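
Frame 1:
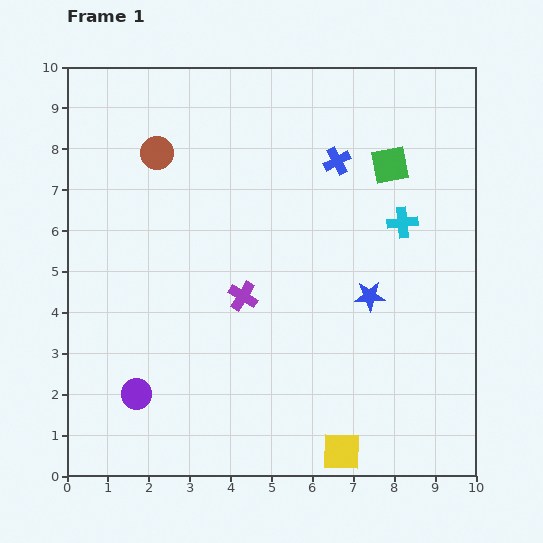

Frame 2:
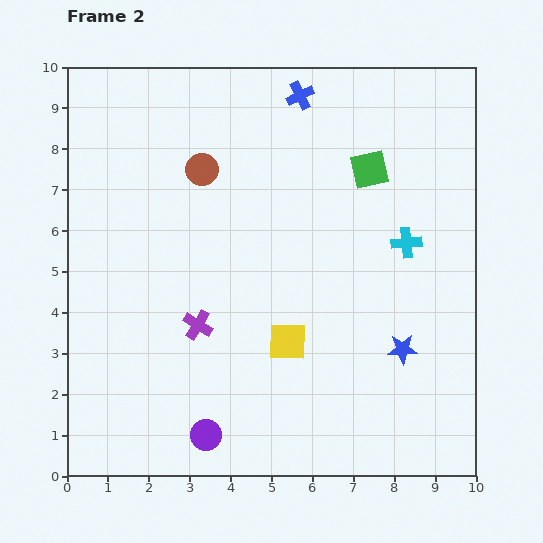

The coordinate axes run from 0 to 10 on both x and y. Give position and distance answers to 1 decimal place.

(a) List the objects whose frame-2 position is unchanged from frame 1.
none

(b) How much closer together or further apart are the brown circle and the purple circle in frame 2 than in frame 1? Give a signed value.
+0.6

Distance in frame 1: 5.9. Distance in frame 2: 6.5.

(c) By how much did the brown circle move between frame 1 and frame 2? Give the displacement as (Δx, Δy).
(1.1, -0.4)

The brown circle was at (2.2, 7.9) in frame 1 and (3.3, 7.5) in frame 2.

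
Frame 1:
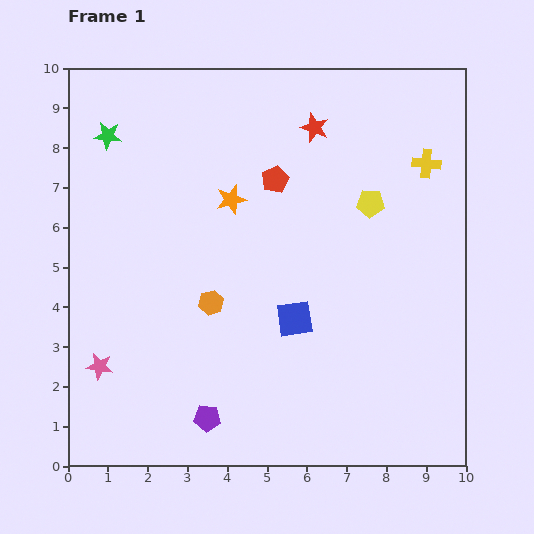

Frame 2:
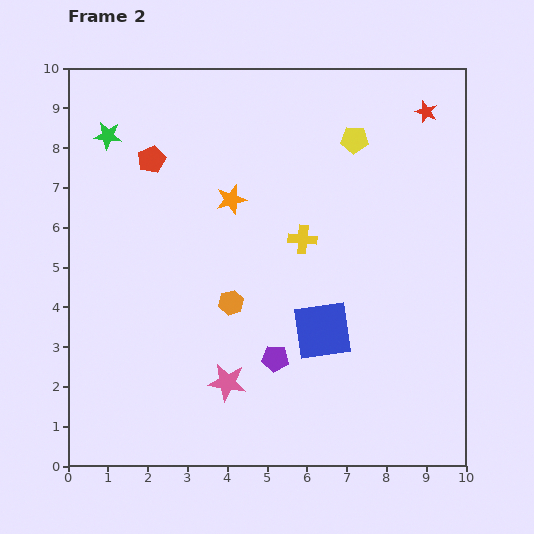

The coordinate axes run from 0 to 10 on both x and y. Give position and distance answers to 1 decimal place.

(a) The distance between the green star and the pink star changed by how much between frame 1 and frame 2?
+1.1

Distance in frame 1: 5.8. Distance in frame 2: 6.9.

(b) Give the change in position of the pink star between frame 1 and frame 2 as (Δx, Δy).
(3.2, -0.4)

The pink star was at (0.8, 2.5) in frame 1 and (4.0, 2.1) in frame 2.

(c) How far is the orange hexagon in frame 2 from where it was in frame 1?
0.5

The orange hexagon moved from (3.6, 4.1) to (4.1, 4.1), a distance of √(0.5² + 0.0²) ≈ 0.5.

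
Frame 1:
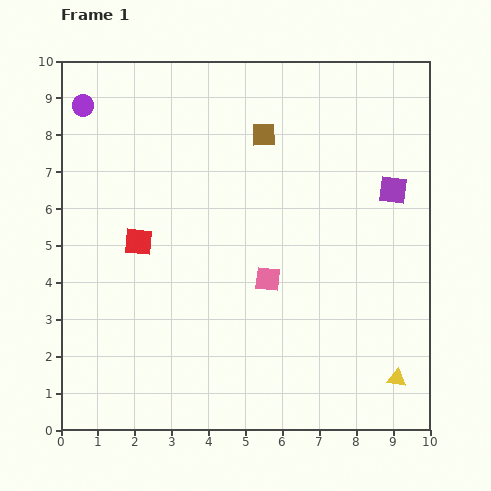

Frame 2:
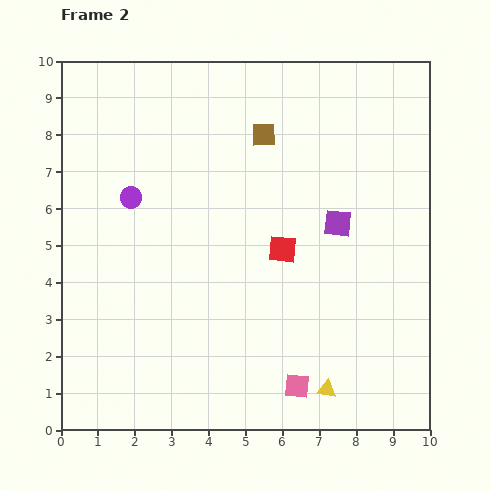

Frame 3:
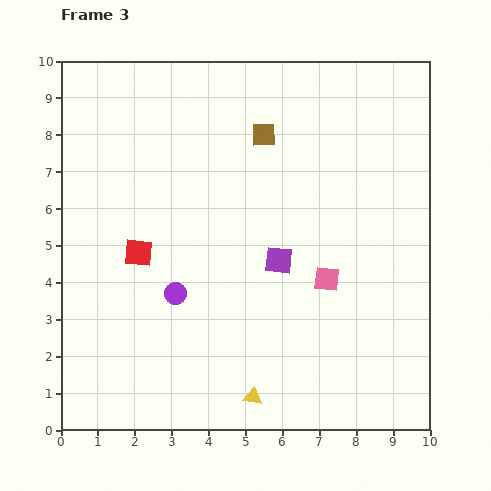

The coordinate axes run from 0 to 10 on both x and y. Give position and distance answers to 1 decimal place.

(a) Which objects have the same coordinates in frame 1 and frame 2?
the brown square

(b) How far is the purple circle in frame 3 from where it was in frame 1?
5.7

The purple circle moved from (0.6, 8.8) to (3.1, 3.7), a distance of √(2.5² + 5.1²) ≈ 5.7.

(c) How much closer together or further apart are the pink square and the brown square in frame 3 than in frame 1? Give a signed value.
+0.4

Distance in frame 1: 3.9. Distance in frame 3: 4.3.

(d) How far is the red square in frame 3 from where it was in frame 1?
0.3

The red square moved from (2.1, 5.1) to (2.1, 4.8), a distance of √(0.0² + 0.3²) ≈ 0.3.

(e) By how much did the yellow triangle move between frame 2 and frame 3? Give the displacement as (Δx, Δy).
(-2.0, -0.2)

The yellow triangle was at (7.2, 1.1) in frame 2 and (5.2, 0.9) in frame 3.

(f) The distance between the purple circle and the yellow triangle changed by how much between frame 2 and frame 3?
-3.9

Distance in frame 2: 7.4. Distance in frame 3: 3.5.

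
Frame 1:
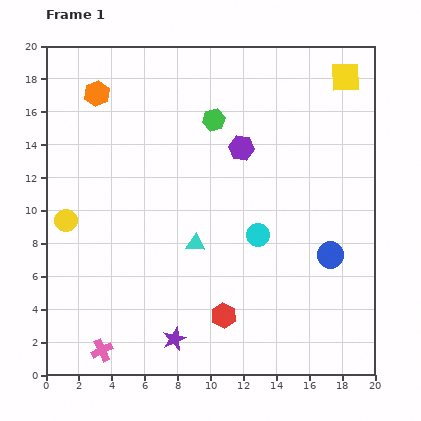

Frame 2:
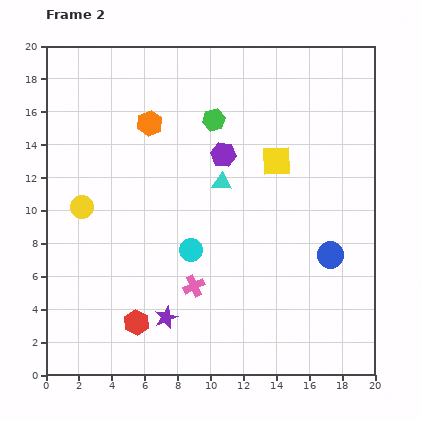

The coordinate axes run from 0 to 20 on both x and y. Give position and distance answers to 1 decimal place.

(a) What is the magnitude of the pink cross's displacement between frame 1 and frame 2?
6.8

The pink cross moved from (3.4, 1.5) to (9.0, 5.4), a distance of √(5.6² + 3.9²) ≈ 6.8.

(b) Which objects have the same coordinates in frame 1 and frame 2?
the green hexagon, the blue circle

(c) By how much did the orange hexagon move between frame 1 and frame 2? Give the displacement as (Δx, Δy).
(3.2, -1.8)

The orange hexagon was at (3.1, 17.1) in frame 1 and (6.3, 15.3) in frame 2.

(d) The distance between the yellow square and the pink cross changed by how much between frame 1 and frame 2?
-13.1

Distance in frame 1: 22.2. Distance in frame 2: 9.1.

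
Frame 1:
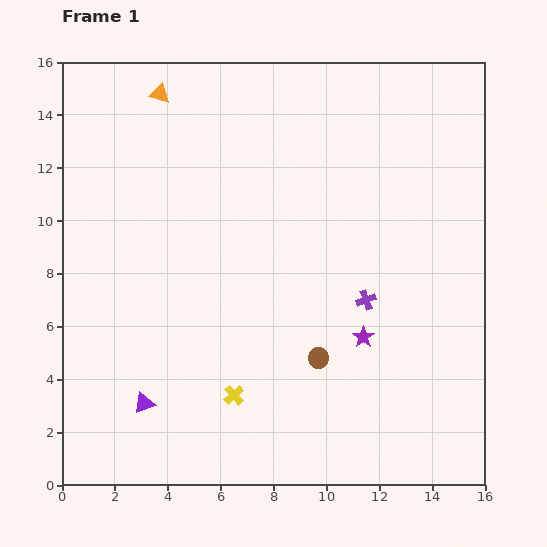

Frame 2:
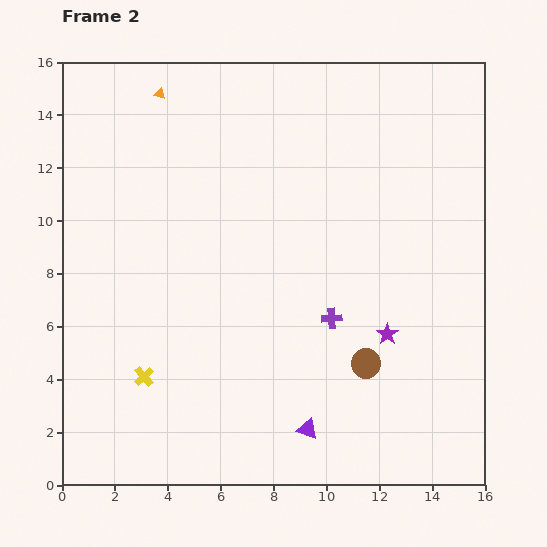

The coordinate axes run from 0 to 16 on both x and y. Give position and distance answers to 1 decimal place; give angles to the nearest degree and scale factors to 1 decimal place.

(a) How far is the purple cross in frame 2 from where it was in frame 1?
1.5

The purple cross moved from (11.5, 7.0) to (10.2, 6.3), a distance of √(1.3² + 0.7²) ≈ 1.5.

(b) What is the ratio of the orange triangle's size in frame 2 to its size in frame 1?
0.6×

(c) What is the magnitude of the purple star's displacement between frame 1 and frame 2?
0.9

The purple star moved from (11.4, 5.6) to (12.3, 5.7), a distance of √(0.9² + 0.1²) ≈ 0.9.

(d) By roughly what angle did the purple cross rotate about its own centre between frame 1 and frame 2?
15° clockwise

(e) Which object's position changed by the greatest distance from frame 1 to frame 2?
the purple triangle

(moved 6.3; next 3.5)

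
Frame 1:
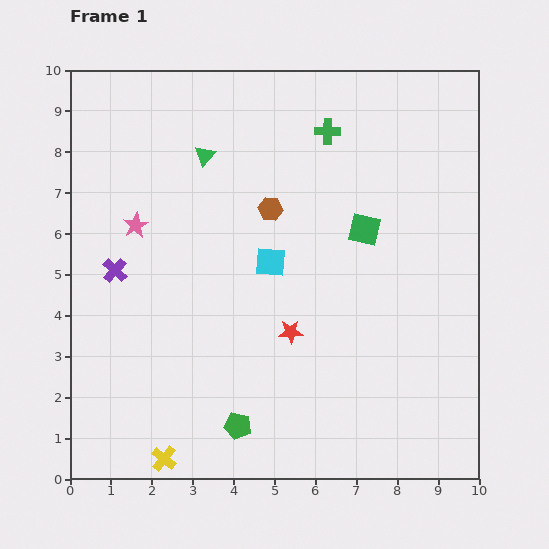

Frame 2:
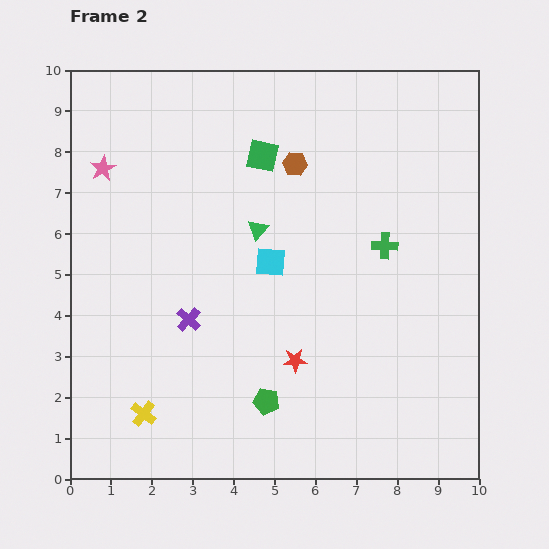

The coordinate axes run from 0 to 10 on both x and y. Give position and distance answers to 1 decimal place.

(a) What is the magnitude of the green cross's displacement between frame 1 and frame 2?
3.1

The green cross moved from (6.3, 8.5) to (7.7, 5.7), a distance of √(1.4² + 2.8²) ≈ 3.1.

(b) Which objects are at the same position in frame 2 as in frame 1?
the cyan square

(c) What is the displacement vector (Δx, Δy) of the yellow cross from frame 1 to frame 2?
(-0.5, 1.1)

The yellow cross was at (2.3, 0.5) in frame 1 and (1.8, 1.6) in frame 2.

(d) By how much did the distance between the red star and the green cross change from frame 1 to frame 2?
-1.4

Distance in frame 1: 5.0. Distance in frame 2: 3.6.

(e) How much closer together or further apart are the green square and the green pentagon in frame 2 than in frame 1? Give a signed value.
+0.3

Distance in frame 1: 5.7. Distance in frame 2: 6.0.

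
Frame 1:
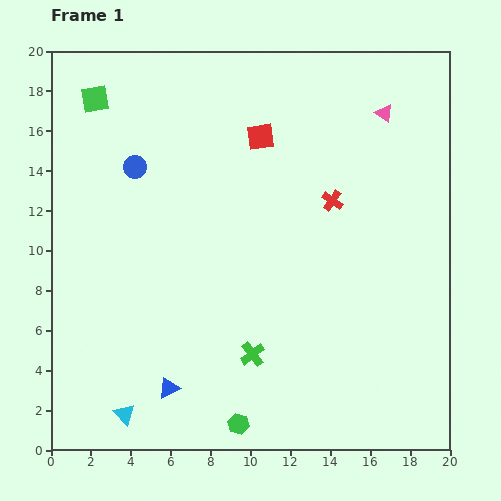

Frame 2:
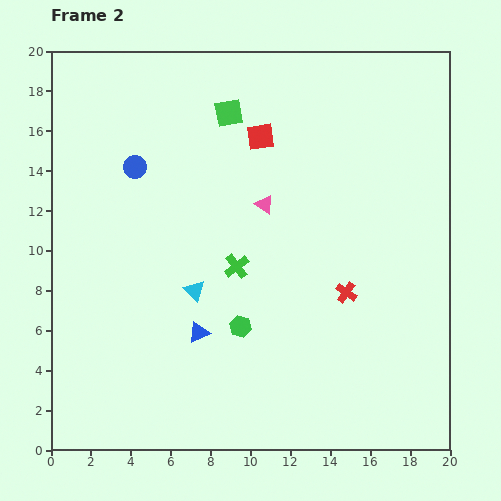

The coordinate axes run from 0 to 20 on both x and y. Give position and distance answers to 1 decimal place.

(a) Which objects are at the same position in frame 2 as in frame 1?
the red square, the blue circle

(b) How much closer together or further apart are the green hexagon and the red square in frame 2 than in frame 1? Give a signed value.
-4.8

Distance in frame 1: 14.4. Distance in frame 2: 9.6.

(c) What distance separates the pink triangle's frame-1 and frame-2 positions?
7.6

The pink triangle moved from (16.7, 16.9) to (10.7, 12.3), a distance of √(6.0² + 4.6²) ≈ 7.6.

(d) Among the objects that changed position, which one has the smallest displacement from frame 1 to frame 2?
the blue triangle

(moved 3.2)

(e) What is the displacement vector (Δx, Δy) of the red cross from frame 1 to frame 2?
(0.7, -4.6)

The red cross was at (14.1, 12.5) in frame 1 and (14.8, 7.9) in frame 2.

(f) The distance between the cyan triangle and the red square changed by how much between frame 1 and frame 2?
-7.1

Distance in frame 1: 15.5. Distance in frame 2: 8.4.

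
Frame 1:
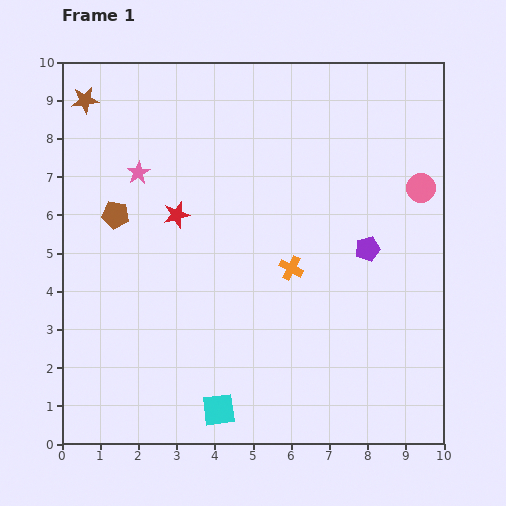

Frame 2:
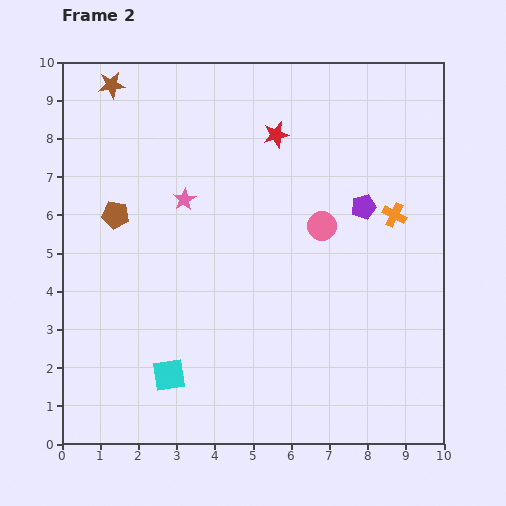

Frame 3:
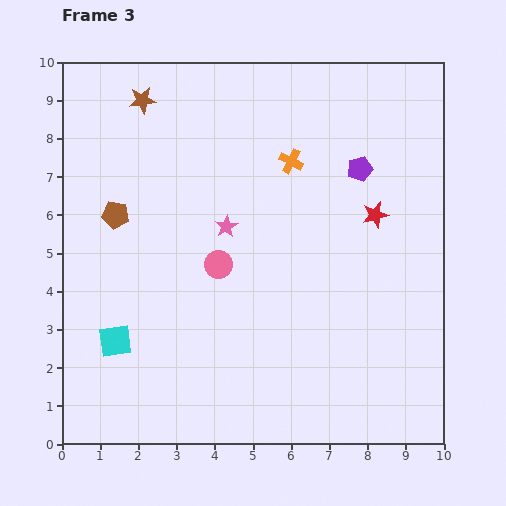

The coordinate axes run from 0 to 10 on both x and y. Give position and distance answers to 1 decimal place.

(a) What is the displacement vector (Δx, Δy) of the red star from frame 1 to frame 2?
(2.6, 2.1)

The red star was at (3.0, 6.0) in frame 1 and (5.6, 8.1) in frame 2.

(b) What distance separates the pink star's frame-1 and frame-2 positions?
1.4

The pink star moved from (2.0, 7.1) to (3.2, 6.4), a distance of √(1.2² + 0.7²) ≈ 1.4.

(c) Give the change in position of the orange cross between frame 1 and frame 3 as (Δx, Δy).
(0.0, 2.8)

The orange cross was at (6.0, 4.6) in frame 1 and (6.0, 7.4) in frame 3.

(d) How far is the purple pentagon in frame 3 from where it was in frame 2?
1.0

The purple pentagon moved from (7.9, 6.2) to (7.8, 7.2), a distance of √(0.1² + 1.0²) ≈ 1.0.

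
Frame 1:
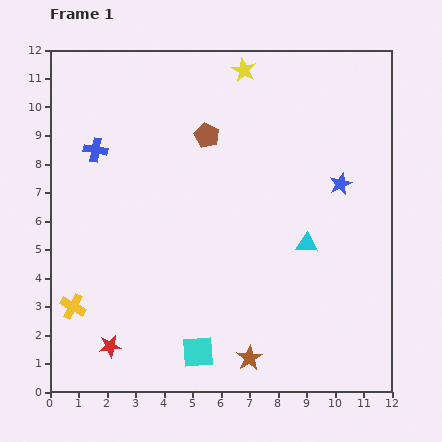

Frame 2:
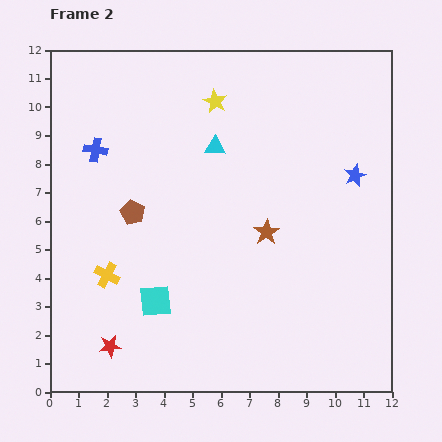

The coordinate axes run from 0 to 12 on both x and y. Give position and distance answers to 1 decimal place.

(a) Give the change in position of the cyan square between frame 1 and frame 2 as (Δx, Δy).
(-1.5, 1.8)

The cyan square was at (5.2, 1.4) in frame 1 and (3.7, 3.2) in frame 2.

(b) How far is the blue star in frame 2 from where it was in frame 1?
0.6

The blue star moved from (10.2, 7.3) to (10.7, 7.6), a distance of √(0.5² + 0.3²) ≈ 0.6.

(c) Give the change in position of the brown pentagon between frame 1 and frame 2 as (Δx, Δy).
(-2.6, -2.7)

The brown pentagon was at (5.5, 9.0) in frame 1 and (2.9, 6.3) in frame 2.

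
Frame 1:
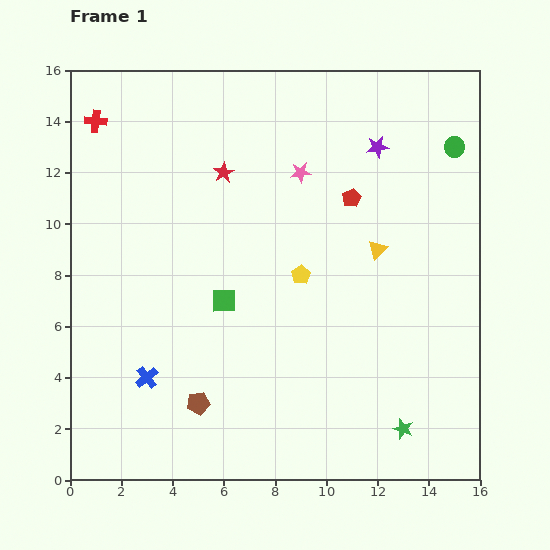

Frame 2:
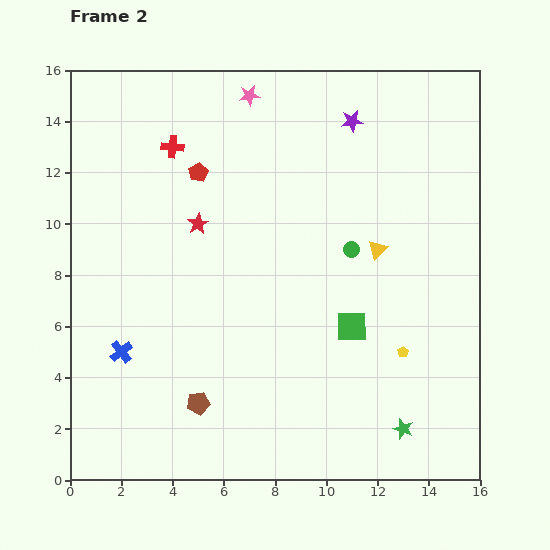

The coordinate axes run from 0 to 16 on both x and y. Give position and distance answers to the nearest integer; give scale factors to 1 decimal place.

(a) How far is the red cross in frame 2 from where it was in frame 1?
3

The red cross moved from (1, 14) to (4, 13), a distance of √(3² + 1²) ≈ 3.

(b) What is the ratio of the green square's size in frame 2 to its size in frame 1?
1.3×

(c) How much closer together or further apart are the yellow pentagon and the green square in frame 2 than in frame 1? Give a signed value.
-1

Distance in frame 1: 3. Distance in frame 2: 2.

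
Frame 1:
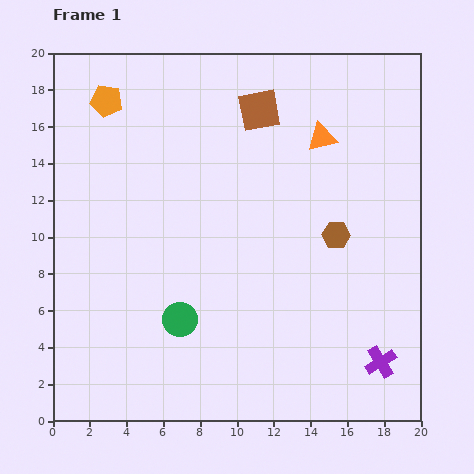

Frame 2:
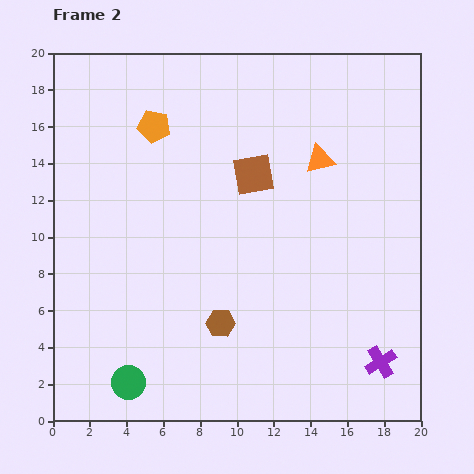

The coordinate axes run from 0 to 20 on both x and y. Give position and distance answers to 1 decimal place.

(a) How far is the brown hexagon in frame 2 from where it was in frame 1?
7.9

The brown hexagon moved from (15.4, 10.1) to (9.1, 5.3), a distance of √(6.3² + 4.8²) ≈ 7.9.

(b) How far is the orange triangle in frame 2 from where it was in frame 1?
1.2

The orange triangle moved from (14.6, 15.4) to (14.5, 14.2), a distance of √(0.1² + 1.2²) ≈ 1.2.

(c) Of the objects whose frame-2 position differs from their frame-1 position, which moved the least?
the orange triangle

(moved 1.2)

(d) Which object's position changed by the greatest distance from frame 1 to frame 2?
the brown hexagon

(moved 7.9; next 4.4)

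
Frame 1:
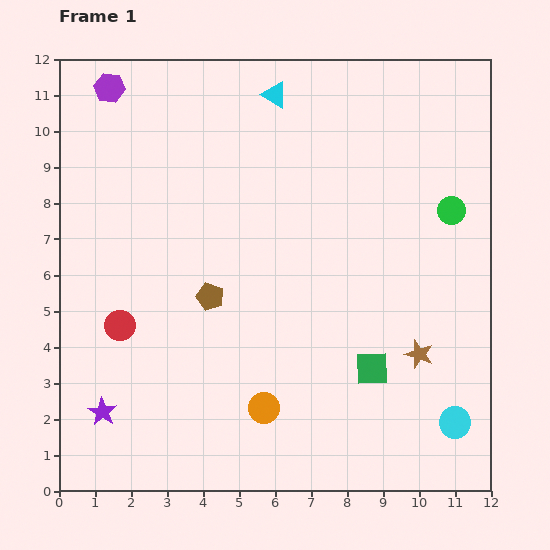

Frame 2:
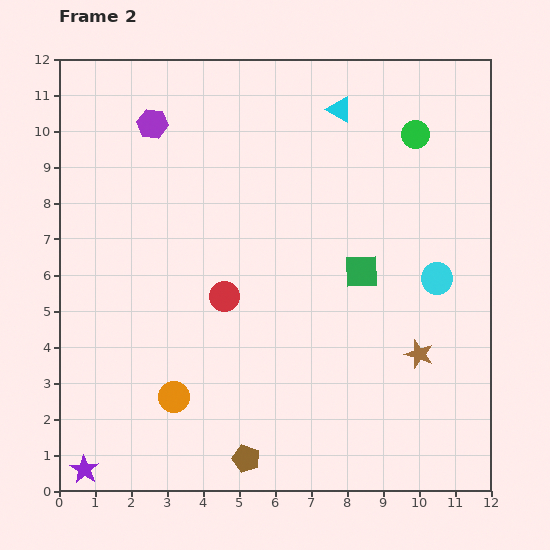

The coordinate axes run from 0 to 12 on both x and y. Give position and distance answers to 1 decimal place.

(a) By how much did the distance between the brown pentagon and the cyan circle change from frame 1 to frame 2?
-0.3

Distance in frame 1: 7.6. Distance in frame 2: 7.3.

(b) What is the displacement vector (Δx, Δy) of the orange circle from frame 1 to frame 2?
(-2.5, 0.3)

The orange circle was at (5.7, 2.3) in frame 1 and (3.2, 2.6) in frame 2.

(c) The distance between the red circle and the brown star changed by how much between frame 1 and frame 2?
-2.7

Distance in frame 1: 8.3. Distance in frame 2: 5.6.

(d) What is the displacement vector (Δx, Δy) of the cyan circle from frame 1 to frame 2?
(-0.5, 4.0)

The cyan circle was at (11.0, 1.9) in frame 1 and (10.5, 5.9) in frame 2.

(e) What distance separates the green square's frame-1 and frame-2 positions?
2.7

The green square moved from (8.7, 3.4) to (8.4, 6.1), a distance of √(0.3² + 2.7²) ≈ 2.7.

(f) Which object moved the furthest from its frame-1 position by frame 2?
the brown pentagon

(moved 4.6; next 4.0)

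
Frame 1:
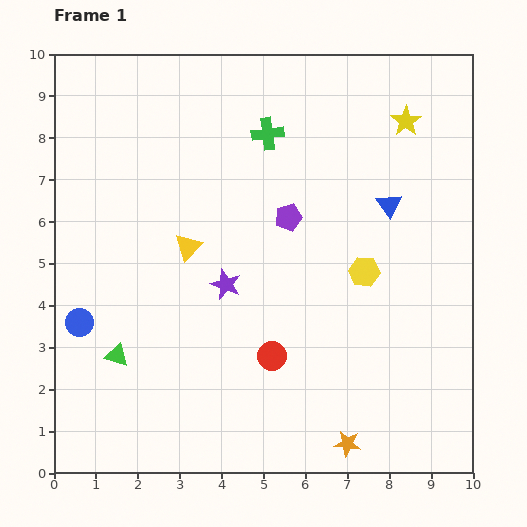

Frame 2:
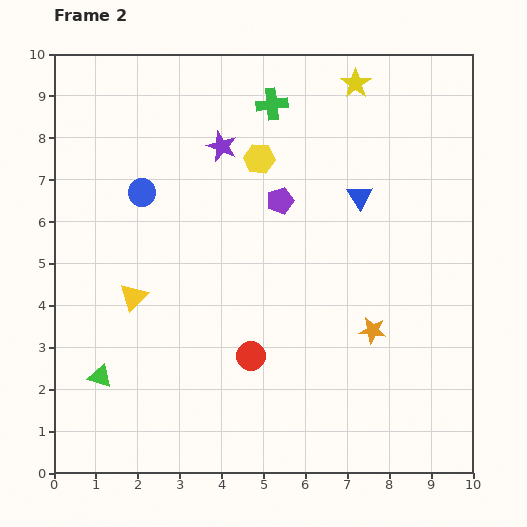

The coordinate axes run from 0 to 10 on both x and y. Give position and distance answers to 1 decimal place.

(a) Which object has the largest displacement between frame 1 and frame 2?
the yellow hexagon

(moved 3.7; next 3.4)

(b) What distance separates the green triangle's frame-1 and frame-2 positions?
0.6

The green triangle moved from (1.5, 2.8) to (1.1, 2.3), a distance of √(0.4² + 0.5²) ≈ 0.6.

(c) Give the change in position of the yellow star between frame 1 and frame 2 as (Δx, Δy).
(-1.2, 0.9)

The yellow star was at (8.4, 8.4) in frame 1 and (7.2, 9.3) in frame 2.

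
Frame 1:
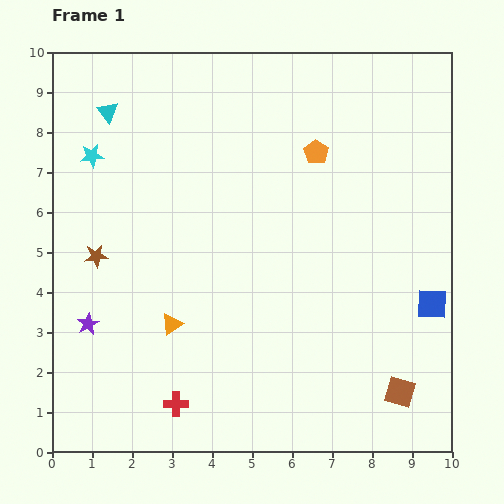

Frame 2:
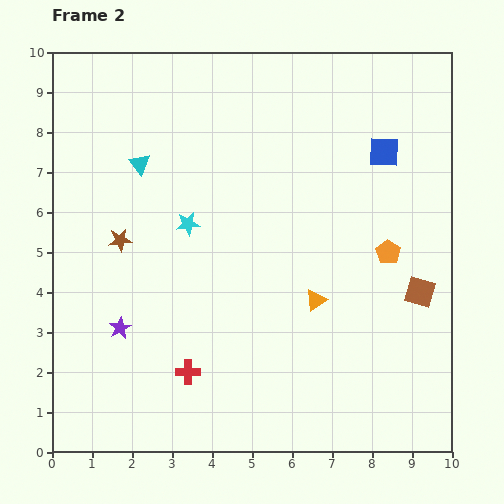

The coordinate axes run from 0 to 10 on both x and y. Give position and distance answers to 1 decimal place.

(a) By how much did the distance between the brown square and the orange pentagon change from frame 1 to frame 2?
-5.1

Distance in frame 1: 6.4. Distance in frame 2: 1.3.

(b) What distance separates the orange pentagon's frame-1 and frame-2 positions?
3.1

The orange pentagon moved from (6.6, 7.5) to (8.4, 5.0), a distance of √(1.8² + 2.5²) ≈ 3.1.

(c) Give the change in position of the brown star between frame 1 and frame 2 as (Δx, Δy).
(0.6, 0.4)

The brown star was at (1.1, 4.9) in frame 1 and (1.7, 5.3) in frame 2.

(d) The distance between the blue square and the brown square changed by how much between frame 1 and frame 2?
+1.3

Distance in frame 1: 2.3. Distance in frame 2: 3.6.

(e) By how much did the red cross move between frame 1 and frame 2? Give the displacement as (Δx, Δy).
(0.3, 0.8)

The red cross was at (3.1, 1.2) in frame 1 and (3.4, 2.0) in frame 2.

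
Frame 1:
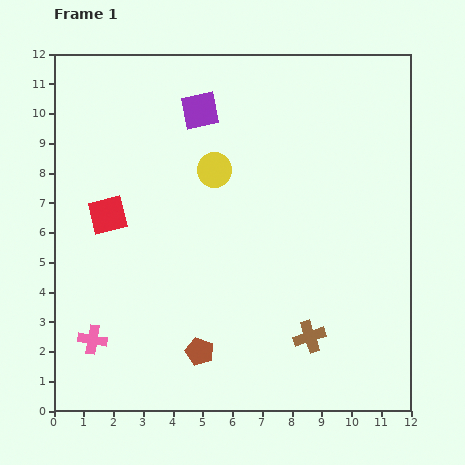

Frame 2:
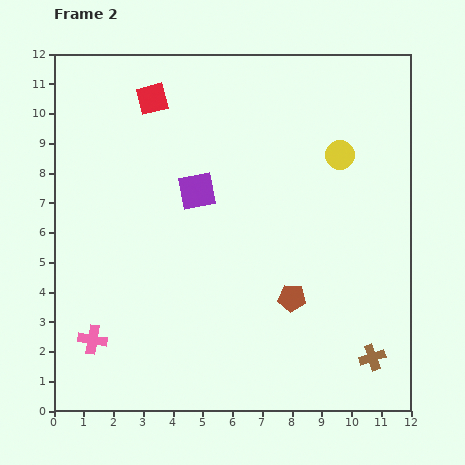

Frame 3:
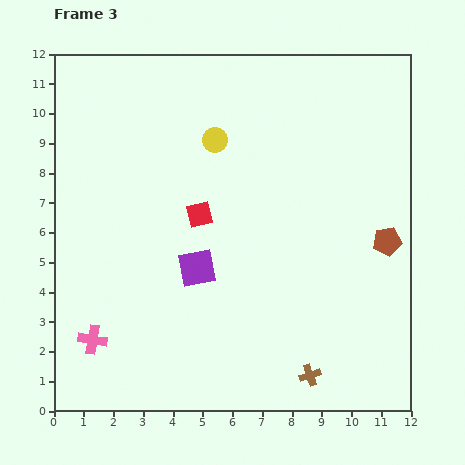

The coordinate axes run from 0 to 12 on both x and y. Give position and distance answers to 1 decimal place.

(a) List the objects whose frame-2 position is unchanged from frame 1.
the pink cross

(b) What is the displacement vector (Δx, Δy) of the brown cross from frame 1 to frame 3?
(0.0, -1.3)

The brown cross was at (8.6, 2.5) in frame 1 and (8.6, 1.2) in frame 3.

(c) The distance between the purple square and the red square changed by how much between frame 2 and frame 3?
-1.6

Distance in frame 2: 3.4. Distance in frame 3: 1.8.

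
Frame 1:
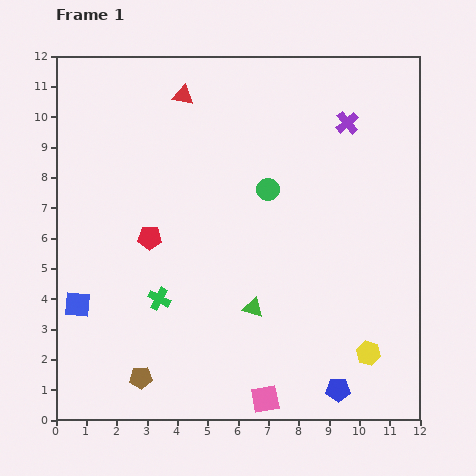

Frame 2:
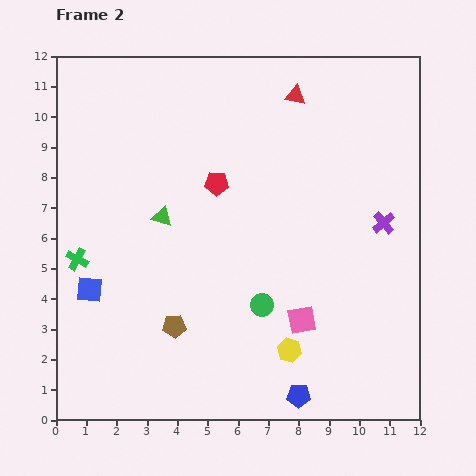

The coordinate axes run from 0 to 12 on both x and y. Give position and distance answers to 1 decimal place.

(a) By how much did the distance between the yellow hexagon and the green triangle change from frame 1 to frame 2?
+2.0

Distance in frame 1: 4.1. Distance in frame 2: 6.1.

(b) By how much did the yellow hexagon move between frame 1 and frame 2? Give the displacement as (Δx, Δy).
(-2.6, 0.1)

The yellow hexagon was at (10.3, 2.2) in frame 1 and (7.7, 2.3) in frame 2.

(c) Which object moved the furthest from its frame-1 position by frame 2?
the green triangle

(moved 4.2; next 3.8)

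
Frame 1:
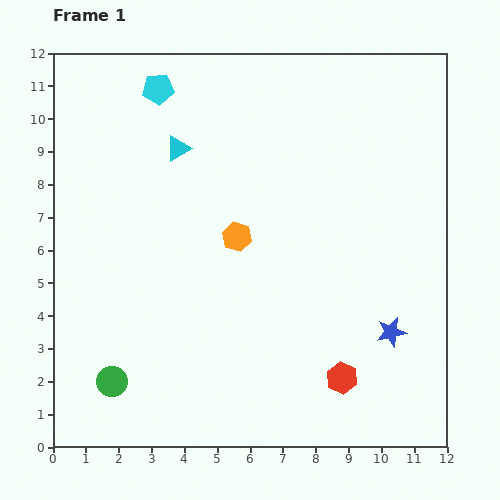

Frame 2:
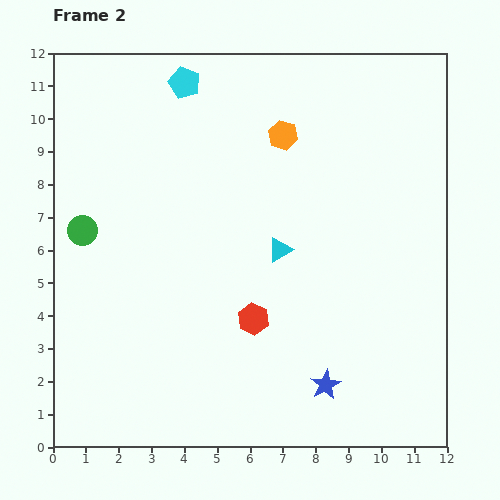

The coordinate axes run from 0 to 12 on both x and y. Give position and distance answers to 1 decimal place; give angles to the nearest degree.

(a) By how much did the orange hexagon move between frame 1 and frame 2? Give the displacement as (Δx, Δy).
(1.4, 3.1)

The orange hexagon was at (5.6, 6.4) in frame 1 and (7.0, 9.5) in frame 2.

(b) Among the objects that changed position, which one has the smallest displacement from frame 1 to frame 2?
the cyan pentagon

(moved 0.8)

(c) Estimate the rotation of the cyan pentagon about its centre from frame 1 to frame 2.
26° clockwise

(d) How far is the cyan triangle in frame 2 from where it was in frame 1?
4.4

The cyan triangle moved from (3.8, 9.1) to (6.9, 6.0), a distance of √(3.1² + 3.1²) ≈ 4.4.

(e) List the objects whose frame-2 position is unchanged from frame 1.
none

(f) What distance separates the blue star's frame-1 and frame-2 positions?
2.6

The blue star moved from (10.3, 3.5) to (8.3, 1.9), a distance of √(2.0² + 1.6²) ≈ 2.6.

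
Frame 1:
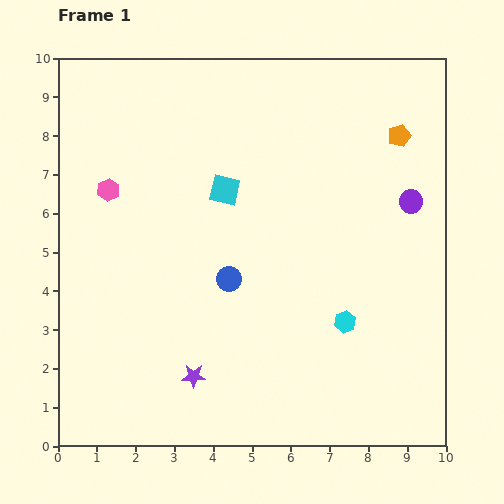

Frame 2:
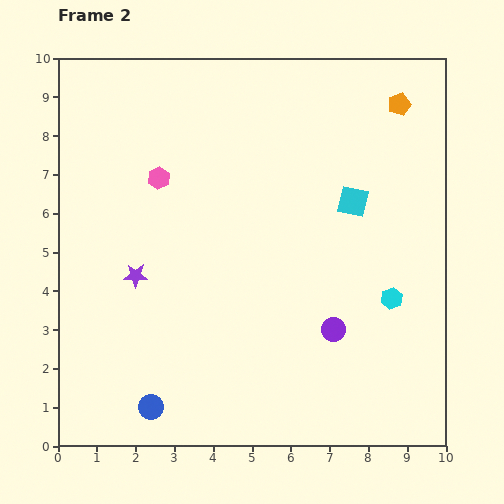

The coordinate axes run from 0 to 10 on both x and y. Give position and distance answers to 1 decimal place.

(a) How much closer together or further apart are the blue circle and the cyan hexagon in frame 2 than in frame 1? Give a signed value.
+3.6

Distance in frame 1: 3.2. Distance in frame 2: 6.8.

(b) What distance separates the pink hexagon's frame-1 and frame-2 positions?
1.3

The pink hexagon moved from (1.3, 6.6) to (2.6, 6.9), a distance of √(1.3² + 0.3²) ≈ 1.3.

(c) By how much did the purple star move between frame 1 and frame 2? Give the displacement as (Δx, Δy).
(-1.5, 2.6)

The purple star was at (3.5, 1.8) in frame 1 and (2.0, 4.4) in frame 2.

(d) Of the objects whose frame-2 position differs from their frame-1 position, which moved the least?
the orange pentagon

(moved 0.8)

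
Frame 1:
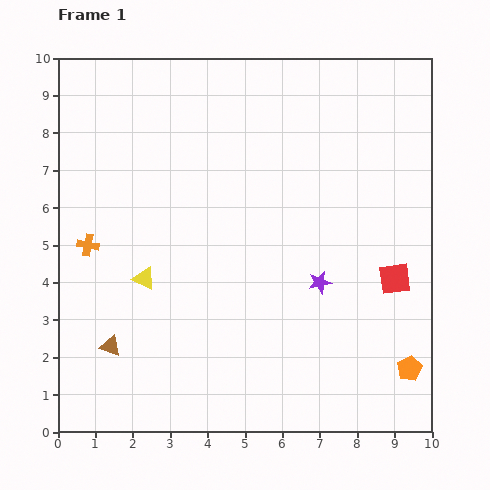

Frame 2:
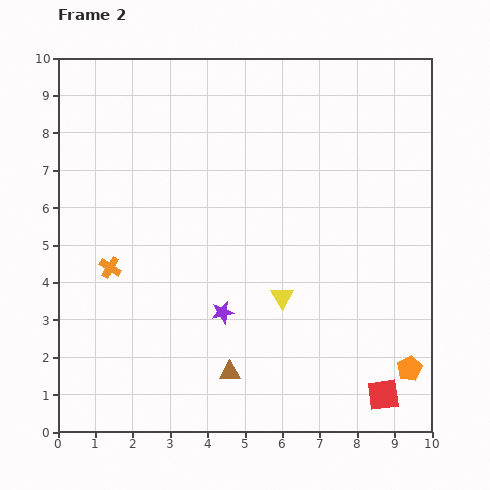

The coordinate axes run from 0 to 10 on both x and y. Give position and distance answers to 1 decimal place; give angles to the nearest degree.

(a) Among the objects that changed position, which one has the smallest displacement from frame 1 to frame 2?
the orange cross

(moved 0.8)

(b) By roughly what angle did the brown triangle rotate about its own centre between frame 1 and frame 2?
20° counter-clockwise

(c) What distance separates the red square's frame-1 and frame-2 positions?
3.1

The red square moved from (9.0, 4.1) to (8.7, 1.0), a distance of √(0.3² + 3.1²) ≈ 3.1.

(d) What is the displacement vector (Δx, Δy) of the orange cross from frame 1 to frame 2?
(0.6, -0.6)

The orange cross was at (0.8, 5.0) in frame 1 and (1.4, 4.4) in frame 2.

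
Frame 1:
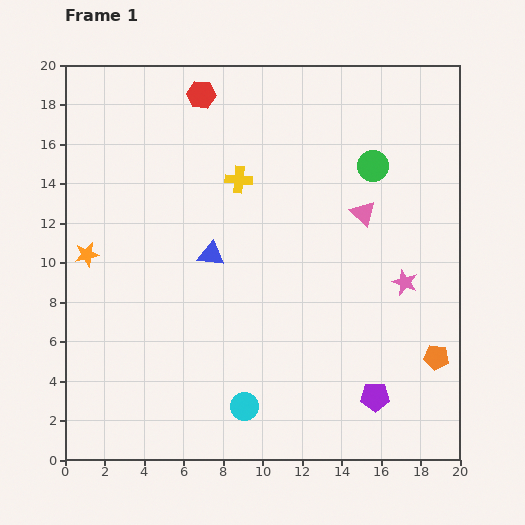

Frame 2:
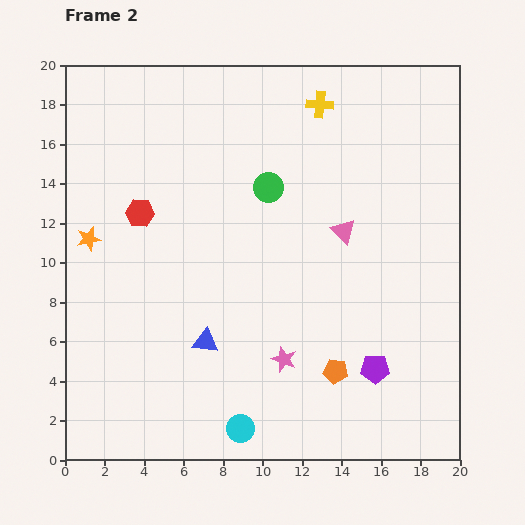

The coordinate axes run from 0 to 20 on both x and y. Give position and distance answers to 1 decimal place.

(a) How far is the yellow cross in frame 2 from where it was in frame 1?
5.6

The yellow cross moved from (8.8, 14.2) to (12.9, 18.0), a distance of √(4.1² + 3.8²) ≈ 5.6.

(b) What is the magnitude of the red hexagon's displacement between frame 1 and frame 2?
6.8

The red hexagon moved from (6.9, 18.5) to (3.8, 12.5), a distance of √(3.1² + 6.0²) ≈ 6.8.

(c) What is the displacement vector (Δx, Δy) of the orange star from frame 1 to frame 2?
(0.1, 0.8)

The orange star was at (1.1, 10.4) in frame 1 and (1.2, 11.2) in frame 2.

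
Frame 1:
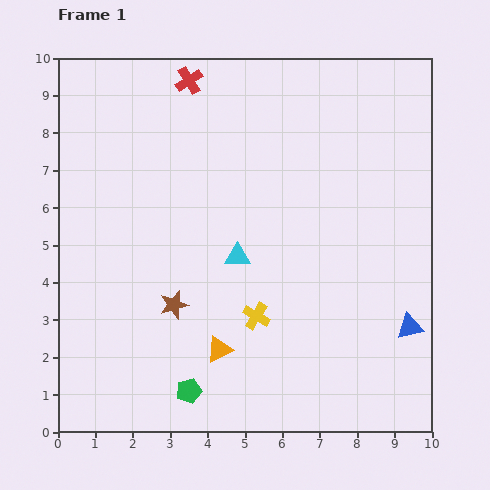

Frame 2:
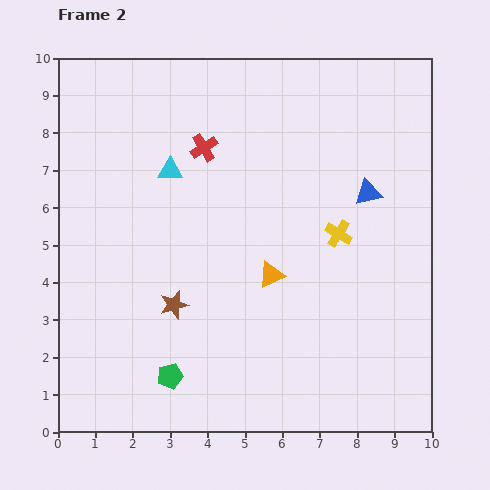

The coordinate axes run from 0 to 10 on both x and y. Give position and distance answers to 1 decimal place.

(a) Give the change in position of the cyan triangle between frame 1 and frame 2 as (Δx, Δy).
(-1.8, 2.3)

The cyan triangle was at (4.8, 4.7) in frame 1 and (3.0, 7.0) in frame 2.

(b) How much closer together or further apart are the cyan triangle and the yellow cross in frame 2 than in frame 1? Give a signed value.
+3.1

Distance in frame 1: 1.7. Distance in frame 2: 4.8.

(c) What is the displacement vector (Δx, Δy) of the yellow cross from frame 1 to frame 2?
(2.2, 2.2)

The yellow cross was at (5.3, 3.1) in frame 1 and (7.5, 5.3) in frame 2.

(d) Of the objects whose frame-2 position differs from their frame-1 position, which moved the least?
the green pentagon

(moved 0.6)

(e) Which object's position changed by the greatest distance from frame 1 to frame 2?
the blue triangle

(moved 3.8; next 3.1)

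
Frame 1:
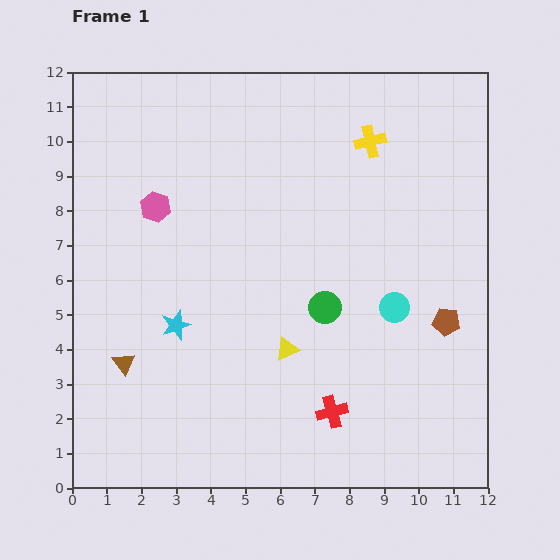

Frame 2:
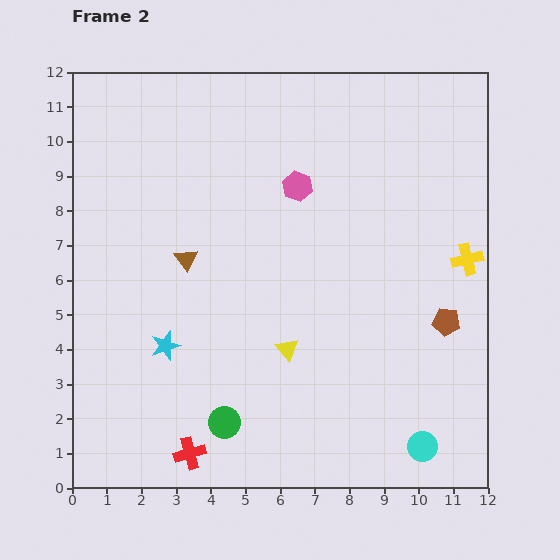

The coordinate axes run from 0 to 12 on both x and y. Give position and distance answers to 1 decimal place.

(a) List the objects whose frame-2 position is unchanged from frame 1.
the yellow triangle, the brown pentagon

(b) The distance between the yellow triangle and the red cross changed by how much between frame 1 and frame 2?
+1.9

Distance in frame 1: 2.2. Distance in frame 2: 4.1.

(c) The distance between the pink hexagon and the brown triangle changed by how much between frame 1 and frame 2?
-0.8

Distance in frame 1: 4.6. Distance in frame 2: 3.8.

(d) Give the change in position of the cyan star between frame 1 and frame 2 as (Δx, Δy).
(-0.3, -0.6)

The cyan star was at (3.0, 4.7) in frame 1 and (2.7, 4.1) in frame 2.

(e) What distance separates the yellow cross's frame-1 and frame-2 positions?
4.4

The yellow cross moved from (8.6, 10.0) to (11.4, 6.6), a distance of √(2.8² + 3.4²) ≈ 4.4.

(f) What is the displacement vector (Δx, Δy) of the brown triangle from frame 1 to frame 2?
(1.8, 3.0)

The brown triangle was at (1.5, 3.6) in frame 1 and (3.3, 6.6) in frame 2.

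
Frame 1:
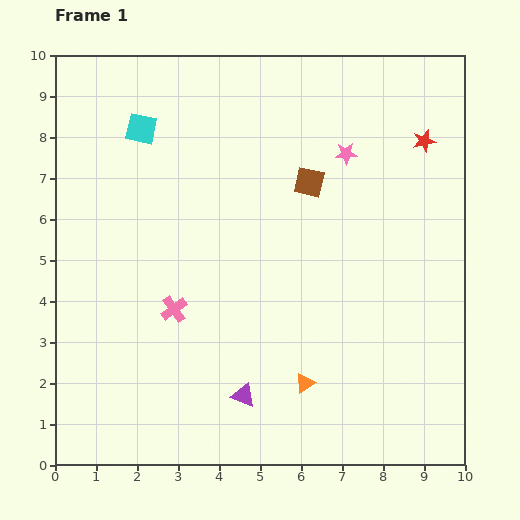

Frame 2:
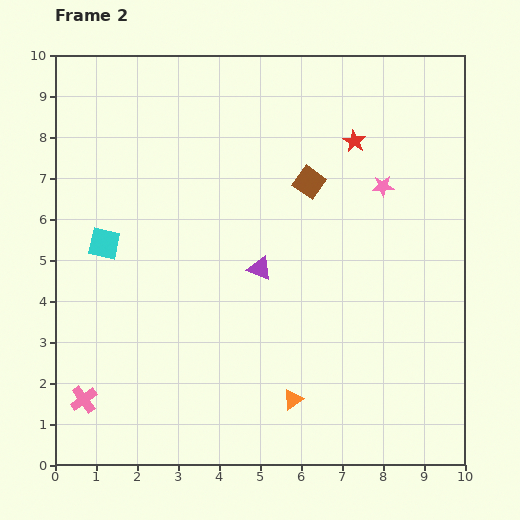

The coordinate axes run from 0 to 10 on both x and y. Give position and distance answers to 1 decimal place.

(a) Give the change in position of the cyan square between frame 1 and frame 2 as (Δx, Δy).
(-0.9, -2.8)

The cyan square was at (2.1, 8.2) in frame 1 and (1.2, 5.4) in frame 2.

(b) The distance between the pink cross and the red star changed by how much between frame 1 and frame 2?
+1.8

Distance in frame 1: 7.3. Distance in frame 2: 9.1.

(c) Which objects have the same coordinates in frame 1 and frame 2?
the brown square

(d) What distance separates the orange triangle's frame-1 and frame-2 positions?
0.5

The orange triangle moved from (6.1, 2.0) to (5.8, 1.6), a distance of √(0.3² + 0.4²) ≈ 0.5.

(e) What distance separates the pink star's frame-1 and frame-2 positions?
1.2

The pink star moved from (7.1, 7.6) to (8.0, 6.8), a distance of √(0.9² + 0.8²) ≈ 1.2.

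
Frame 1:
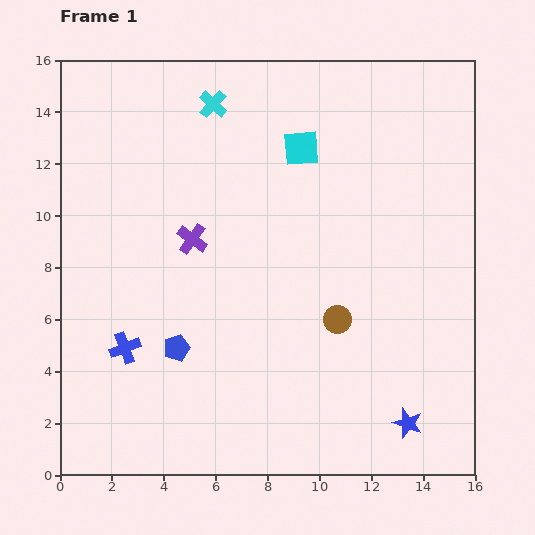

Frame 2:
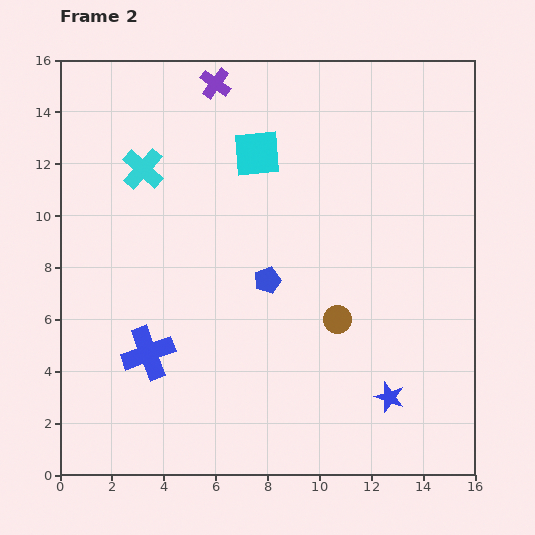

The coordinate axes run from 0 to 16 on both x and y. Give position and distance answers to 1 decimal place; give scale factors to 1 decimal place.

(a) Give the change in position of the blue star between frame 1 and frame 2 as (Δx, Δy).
(-0.7, 1.0)

The blue star was at (13.4, 2.0) in frame 1 and (12.7, 3.0) in frame 2.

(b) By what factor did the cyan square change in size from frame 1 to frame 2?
1.3×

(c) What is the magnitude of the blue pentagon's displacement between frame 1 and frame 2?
4.4

The blue pentagon moved from (4.5, 4.9) to (8.0, 7.5), a distance of √(3.5² + 2.6²) ≈ 4.4.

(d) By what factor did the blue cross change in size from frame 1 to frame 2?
1.7×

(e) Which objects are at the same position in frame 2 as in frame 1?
the brown circle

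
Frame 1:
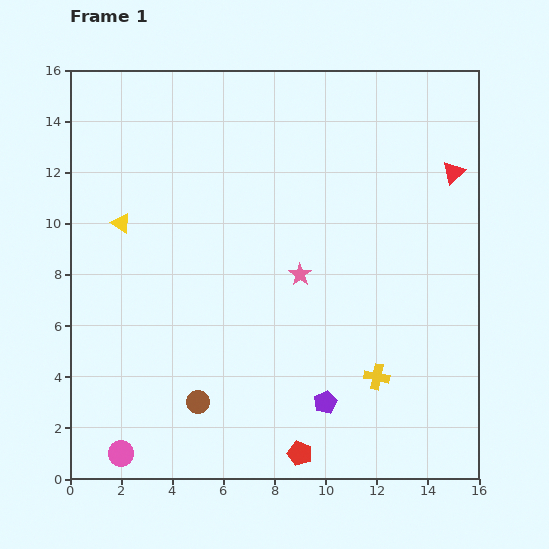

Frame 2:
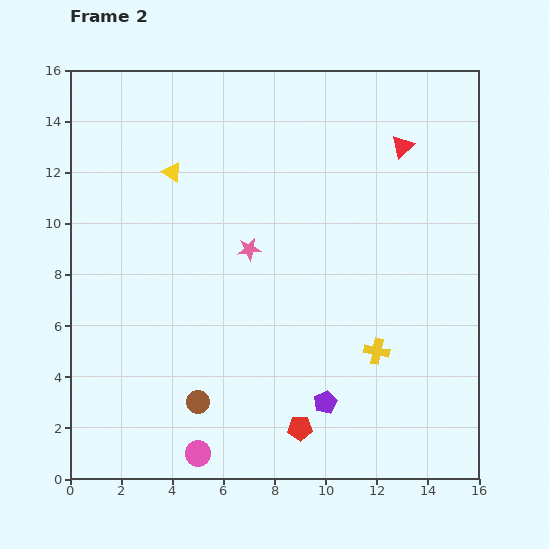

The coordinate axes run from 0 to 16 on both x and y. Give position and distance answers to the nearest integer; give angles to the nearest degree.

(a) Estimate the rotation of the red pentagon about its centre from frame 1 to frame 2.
21° counter-clockwise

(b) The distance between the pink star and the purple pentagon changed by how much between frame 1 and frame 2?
+2

Distance in frame 1: 5. Distance in frame 2: 7.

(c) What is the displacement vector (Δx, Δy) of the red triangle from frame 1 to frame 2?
(-2, 1)

The red triangle was at (15, 12) in frame 1 and (13, 13) in frame 2.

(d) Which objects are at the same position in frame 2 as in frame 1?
the brown circle, the purple pentagon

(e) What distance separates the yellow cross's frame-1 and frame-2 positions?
1

The yellow cross moved from (12, 4) to (12, 5), a distance of √(0² + 1²) ≈ 1.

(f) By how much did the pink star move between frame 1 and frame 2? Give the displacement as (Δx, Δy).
(-2, 1)

The pink star was at (9, 8) in frame 1 and (7, 9) in frame 2.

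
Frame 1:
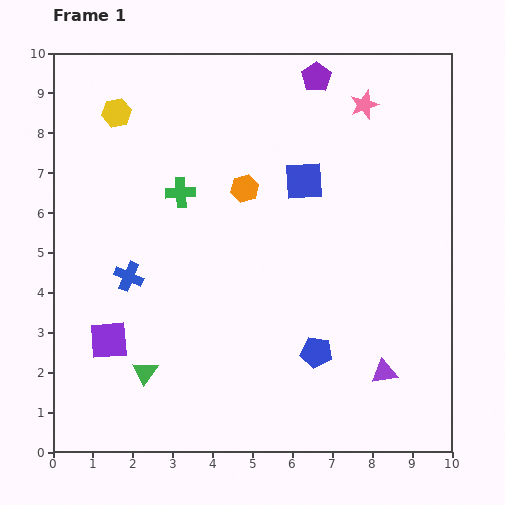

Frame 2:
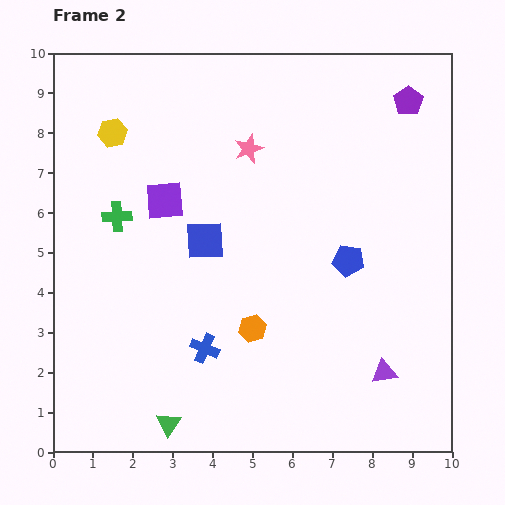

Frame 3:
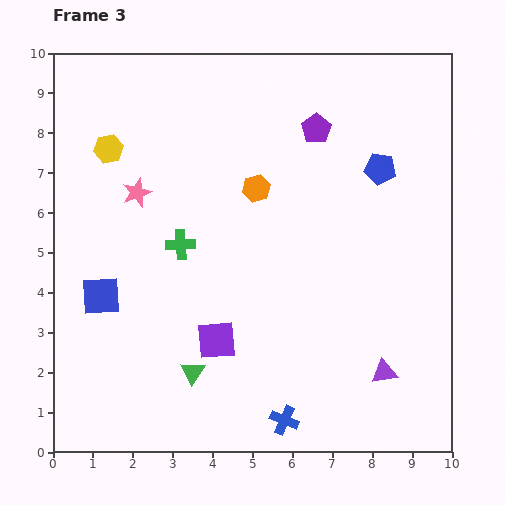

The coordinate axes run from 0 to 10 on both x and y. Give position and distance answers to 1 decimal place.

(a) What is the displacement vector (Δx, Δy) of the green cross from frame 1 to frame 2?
(-1.6, -0.6)

The green cross was at (3.2, 6.5) in frame 1 and (1.6, 5.9) in frame 2.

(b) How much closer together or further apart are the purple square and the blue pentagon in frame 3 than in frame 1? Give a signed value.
+0.7

Distance in frame 1: 5.2. Distance in frame 3: 5.9.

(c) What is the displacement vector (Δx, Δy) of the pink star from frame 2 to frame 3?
(-2.8, -1.1)

The pink star was at (4.9, 7.6) in frame 2 and (2.1, 6.5) in frame 3.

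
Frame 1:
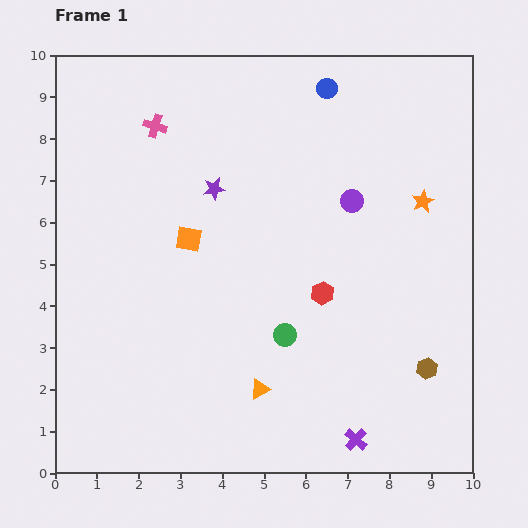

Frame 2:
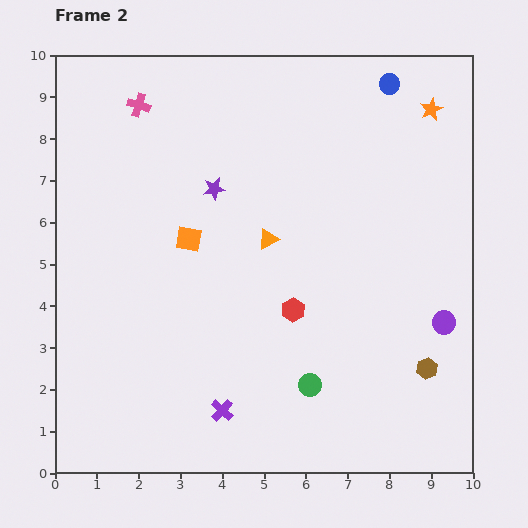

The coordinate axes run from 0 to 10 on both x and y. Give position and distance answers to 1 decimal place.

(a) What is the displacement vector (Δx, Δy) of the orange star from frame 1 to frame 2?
(0.2, 2.2)

The orange star was at (8.8, 6.5) in frame 1 and (9.0, 8.7) in frame 2.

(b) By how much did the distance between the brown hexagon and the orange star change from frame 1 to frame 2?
+2.2

Distance in frame 1: 4.0. Distance in frame 2: 6.2.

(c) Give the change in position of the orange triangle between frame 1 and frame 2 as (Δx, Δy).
(0.2, 3.6)

The orange triangle was at (4.9, 2.0) in frame 1 and (5.1, 5.6) in frame 2.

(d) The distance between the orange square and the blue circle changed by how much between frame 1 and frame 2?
+1.2

Distance in frame 1: 4.9. Distance in frame 2: 6.1.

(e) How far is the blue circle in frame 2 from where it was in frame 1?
1.5

The blue circle moved from (6.5, 9.2) to (8.0, 9.3), a distance of √(1.5² + 0.1²) ≈ 1.5.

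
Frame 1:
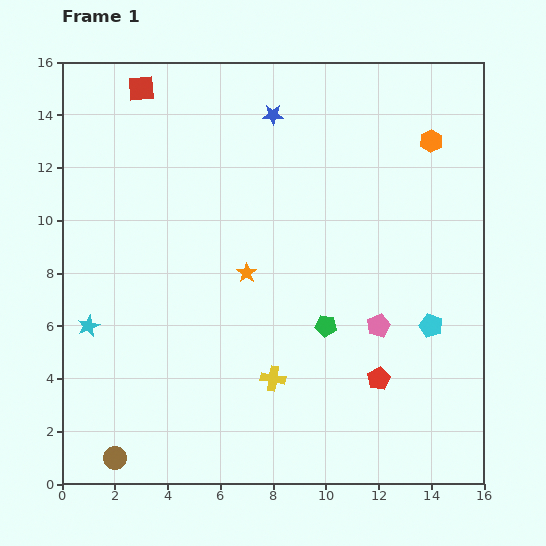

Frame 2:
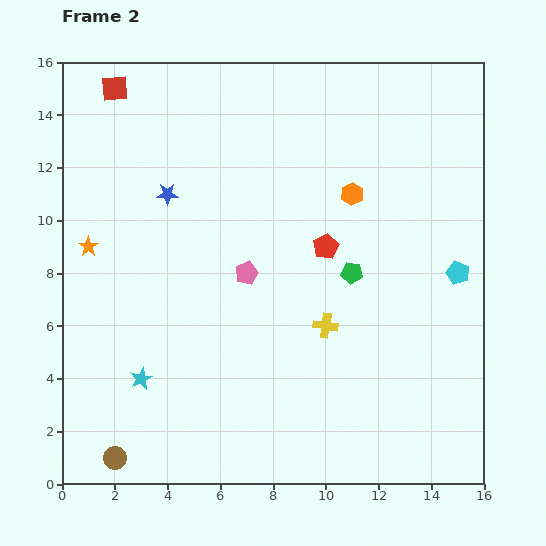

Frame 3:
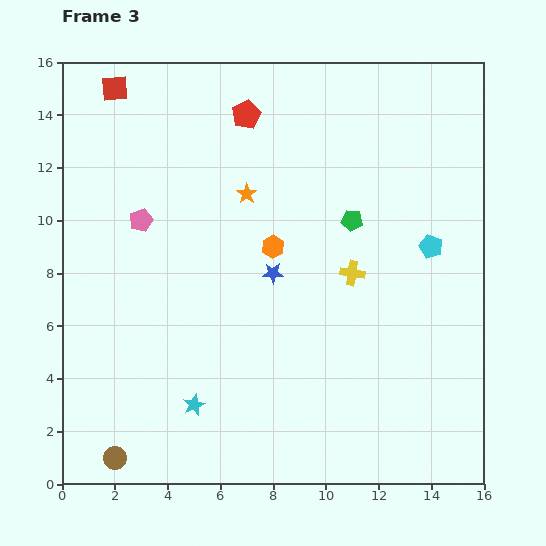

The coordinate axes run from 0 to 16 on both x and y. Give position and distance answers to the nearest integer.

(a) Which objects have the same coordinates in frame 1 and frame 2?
the brown circle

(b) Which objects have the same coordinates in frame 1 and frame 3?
the brown circle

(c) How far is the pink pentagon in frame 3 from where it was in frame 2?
4

The pink pentagon moved from (7, 8) to (3, 10), a distance of √(4² + 2²) ≈ 4.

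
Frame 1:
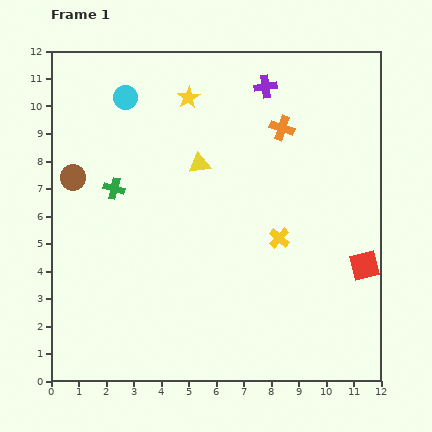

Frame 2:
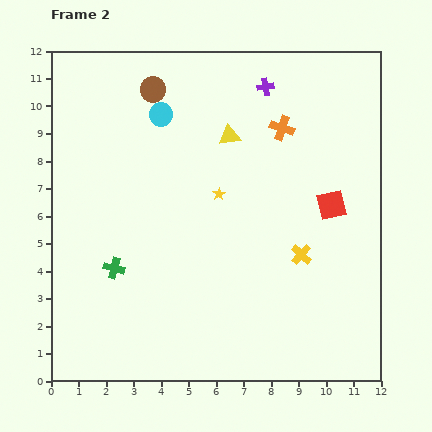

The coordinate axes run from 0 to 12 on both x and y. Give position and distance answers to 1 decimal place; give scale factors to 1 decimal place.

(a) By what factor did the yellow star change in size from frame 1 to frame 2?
0.6×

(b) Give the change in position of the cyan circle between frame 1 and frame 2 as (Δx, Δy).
(1.3, -0.6)

The cyan circle was at (2.7, 10.3) in frame 1 and (4.0, 9.7) in frame 2.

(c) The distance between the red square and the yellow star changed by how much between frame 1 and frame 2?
-4.7

Distance in frame 1: 8.8. Distance in frame 2: 4.1.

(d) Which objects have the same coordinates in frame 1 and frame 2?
the orange cross, the purple cross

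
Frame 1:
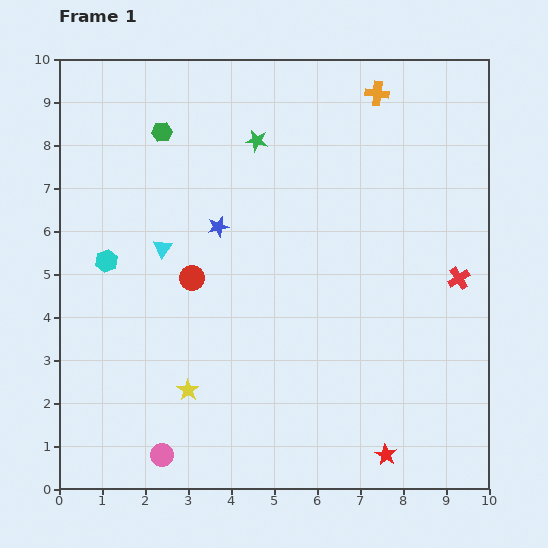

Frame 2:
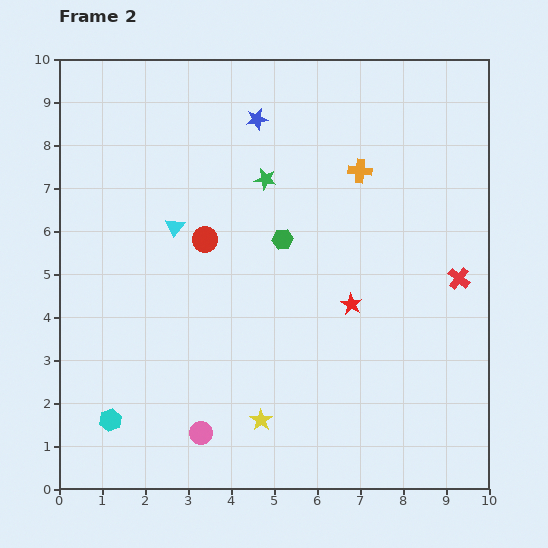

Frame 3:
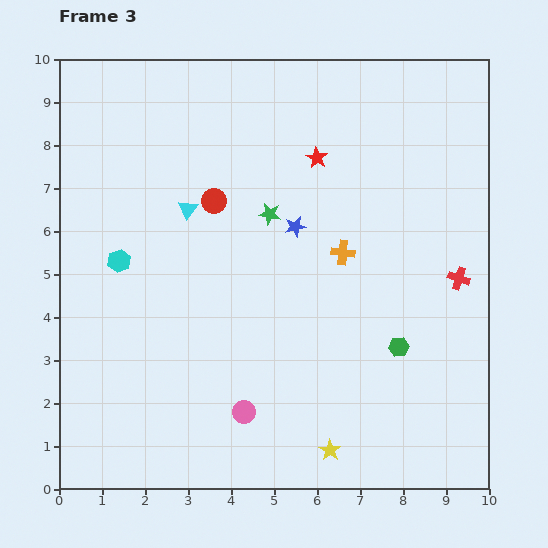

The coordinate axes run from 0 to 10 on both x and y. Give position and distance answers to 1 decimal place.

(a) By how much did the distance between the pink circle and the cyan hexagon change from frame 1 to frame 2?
-2.6

Distance in frame 1: 4.7. Distance in frame 2: 2.1.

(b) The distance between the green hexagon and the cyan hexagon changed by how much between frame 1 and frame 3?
+3.5

Distance in frame 1: 3.3. Distance in frame 3: 6.8.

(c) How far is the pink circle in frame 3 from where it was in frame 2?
1.1

The pink circle moved from (3.3, 1.3) to (4.3, 1.8), a distance of √(1.0² + 0.5²) ≈ 1.1.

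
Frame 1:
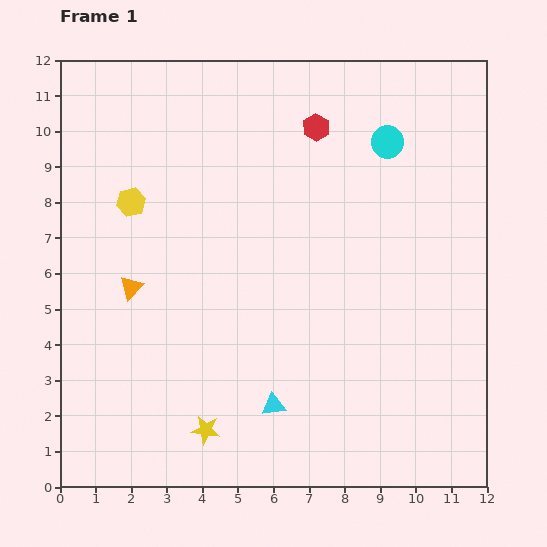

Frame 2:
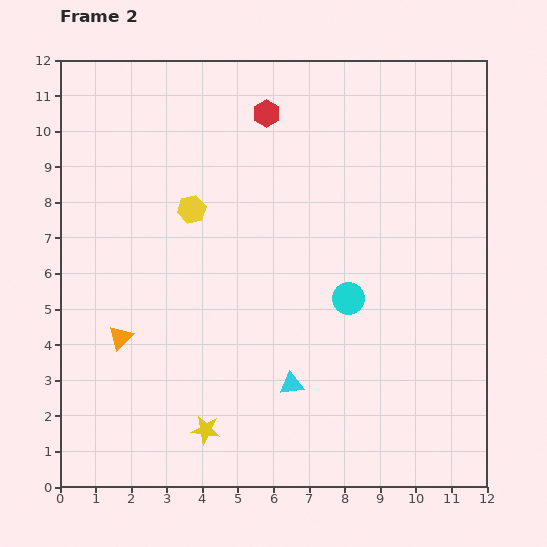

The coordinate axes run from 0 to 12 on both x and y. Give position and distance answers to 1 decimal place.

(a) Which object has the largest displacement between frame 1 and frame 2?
the cyan circle

(moved 4.5; next 1.7)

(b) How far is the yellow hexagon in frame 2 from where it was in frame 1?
1.7

The yellow hexagon moved from (2.0, 8.0) to (3.7, 7.8), a distance of √(1.7² + 0.2²) ≈ 1.7.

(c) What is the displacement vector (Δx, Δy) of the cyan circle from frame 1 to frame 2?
(-1.1, -4.4)

The cyan circle was at (9.2, 9.7) in frame 1 and (8.1, 5.3) in frame 2.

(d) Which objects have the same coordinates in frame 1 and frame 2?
the yellow star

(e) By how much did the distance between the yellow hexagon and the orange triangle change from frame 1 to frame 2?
+1.7

Distance in frame 1: 2.4. Distance in frame 2: 4.1.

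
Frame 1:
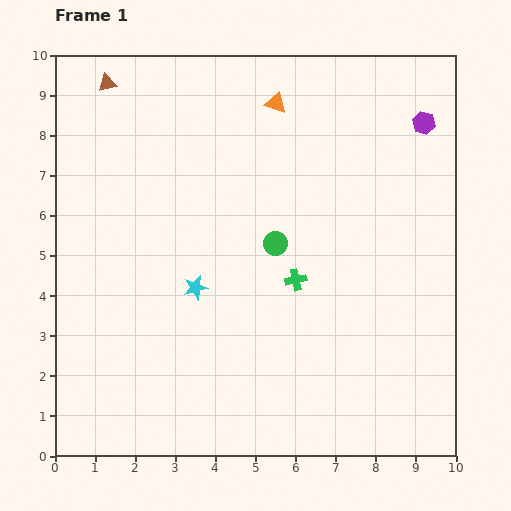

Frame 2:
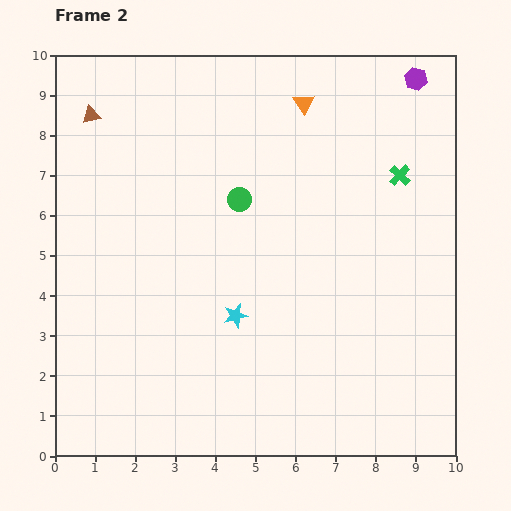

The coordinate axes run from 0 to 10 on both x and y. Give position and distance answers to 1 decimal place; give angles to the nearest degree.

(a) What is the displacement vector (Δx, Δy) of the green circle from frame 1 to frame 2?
(-0.9, 1.1)

The green circle was at (5.5, 5.3) in frame 1 and (4.6, 6.4) in frame 2.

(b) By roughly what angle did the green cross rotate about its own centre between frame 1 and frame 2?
35° counter-clockwise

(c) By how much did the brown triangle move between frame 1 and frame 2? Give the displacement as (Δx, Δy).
(-0.4, -0.8)

The brown triangle was at (1.3, 9.3) in frame 1 and (0.9, 8.5) in frame 2.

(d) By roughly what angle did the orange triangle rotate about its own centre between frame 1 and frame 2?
40° clockwise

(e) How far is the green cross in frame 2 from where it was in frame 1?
3.7

The green cross moved from (6.0, 4.4) to (8.6, 7.0), a distance of √(2.6² + 2.6²) ≈ 3.7.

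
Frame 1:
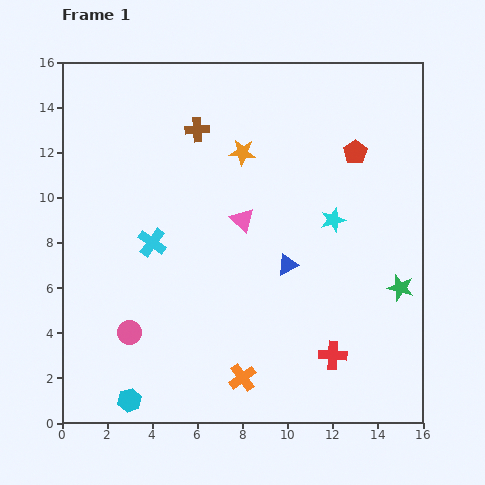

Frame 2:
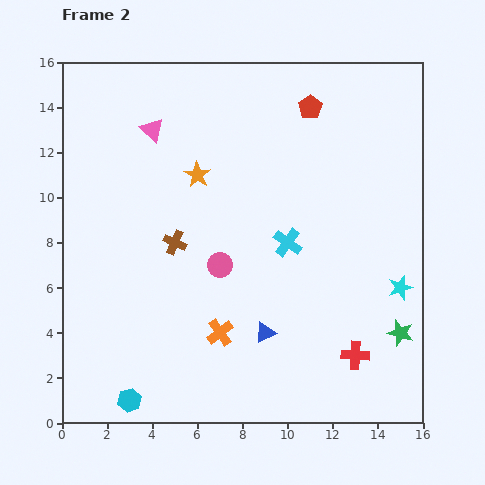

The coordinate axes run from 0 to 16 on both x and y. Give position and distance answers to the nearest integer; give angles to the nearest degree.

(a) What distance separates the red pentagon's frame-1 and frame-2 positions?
3

The red pentagon moved from (13, 12) to (11, 14), a distance of √(2² + 2²) ≈ 3.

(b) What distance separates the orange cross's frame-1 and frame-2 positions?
2

The orange cross moved from (8, 2) to (7, 4), a distance of √(1² + 2²) ≈ 2.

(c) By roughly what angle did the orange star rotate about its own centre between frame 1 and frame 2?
26° clockwise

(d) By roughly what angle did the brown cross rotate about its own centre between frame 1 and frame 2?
28° clockwise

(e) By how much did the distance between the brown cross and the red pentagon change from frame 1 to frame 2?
+1

Distance in frame 1: 7. Distance in frame 2: 8.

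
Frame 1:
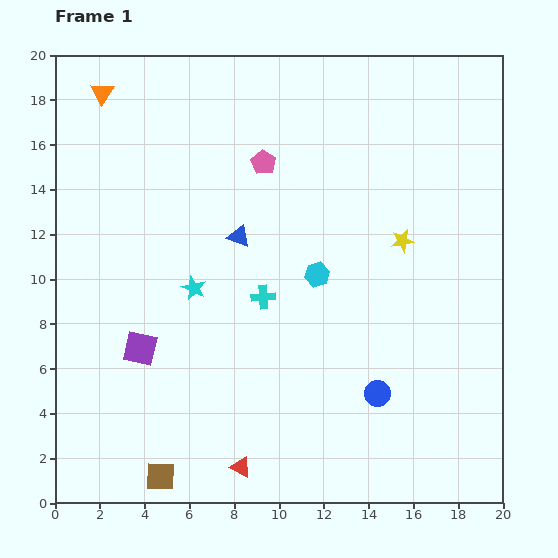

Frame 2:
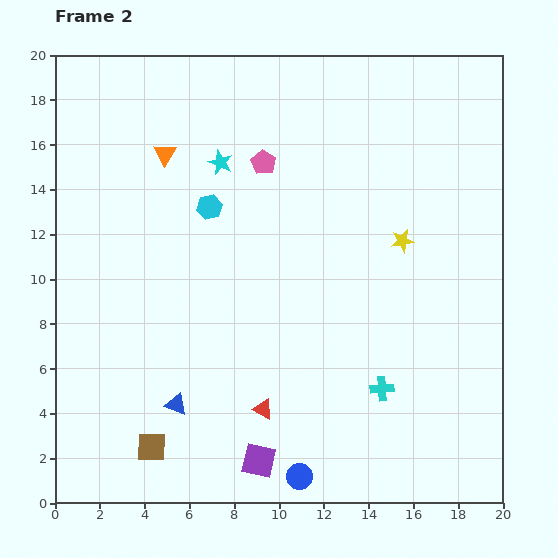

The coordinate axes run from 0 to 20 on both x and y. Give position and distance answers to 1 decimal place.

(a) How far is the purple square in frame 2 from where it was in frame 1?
7.3

The purple square moved from (3.8, 6.9) to (9.1, 1.9), a distance of √(5.3² + 5.0²) ≈ 7.3.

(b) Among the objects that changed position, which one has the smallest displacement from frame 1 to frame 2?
the brown square

(moved 1.4)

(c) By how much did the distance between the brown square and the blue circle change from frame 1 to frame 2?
-3.7

Distance in frame 1: 10.4. Distance in frame 2: 6.7.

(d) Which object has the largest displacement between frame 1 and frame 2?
the blue triangle

(moved 8.0; next 7.3)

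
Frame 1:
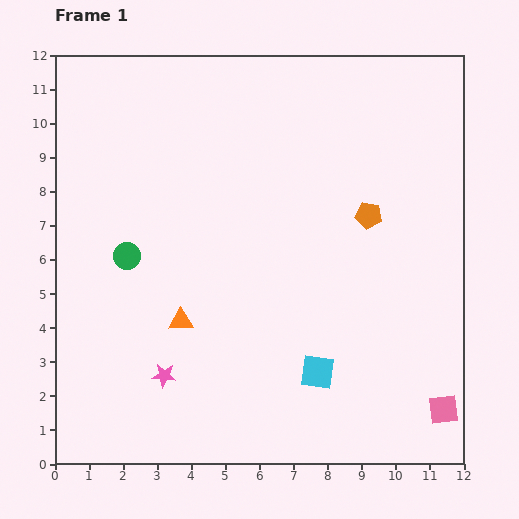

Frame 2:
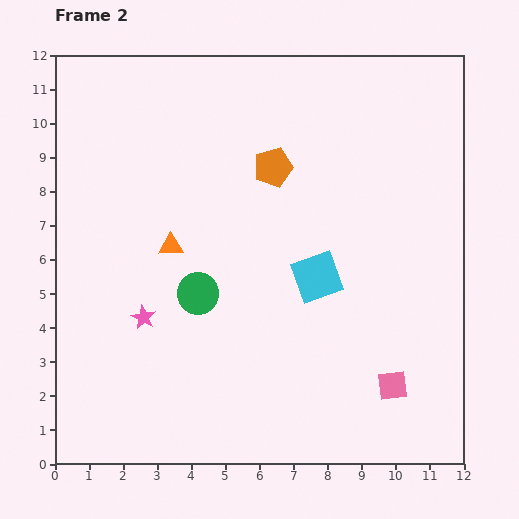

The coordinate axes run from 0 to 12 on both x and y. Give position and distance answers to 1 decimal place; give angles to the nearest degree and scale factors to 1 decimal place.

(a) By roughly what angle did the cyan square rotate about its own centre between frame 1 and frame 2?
28° counter-clockwise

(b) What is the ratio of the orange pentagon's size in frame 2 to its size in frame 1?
1.5×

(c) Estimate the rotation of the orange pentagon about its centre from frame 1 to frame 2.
25° counter-clockwise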